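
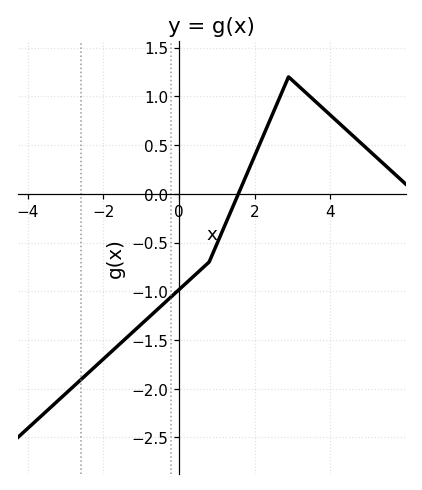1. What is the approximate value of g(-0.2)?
-1.05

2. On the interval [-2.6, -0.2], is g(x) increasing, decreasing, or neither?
increasing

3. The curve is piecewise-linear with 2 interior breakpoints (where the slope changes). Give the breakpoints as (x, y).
(0.8, -0.7); (2.9, 1.2)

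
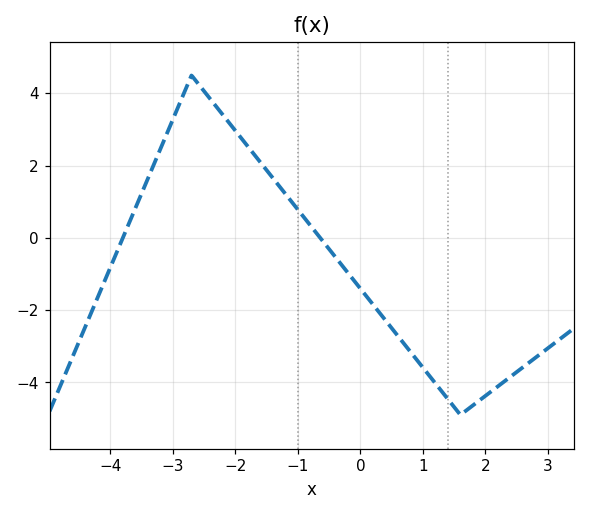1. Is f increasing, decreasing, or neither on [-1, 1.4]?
decreasing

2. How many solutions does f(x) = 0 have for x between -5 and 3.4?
2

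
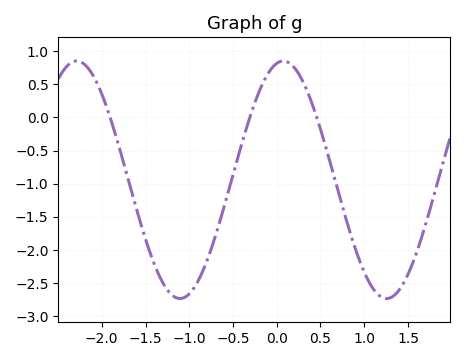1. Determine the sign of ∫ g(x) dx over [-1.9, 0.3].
negative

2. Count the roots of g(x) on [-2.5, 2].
3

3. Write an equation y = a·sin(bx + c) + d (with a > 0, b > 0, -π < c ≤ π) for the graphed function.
y = 1.79sin(2.66x + 1.37) - 0.94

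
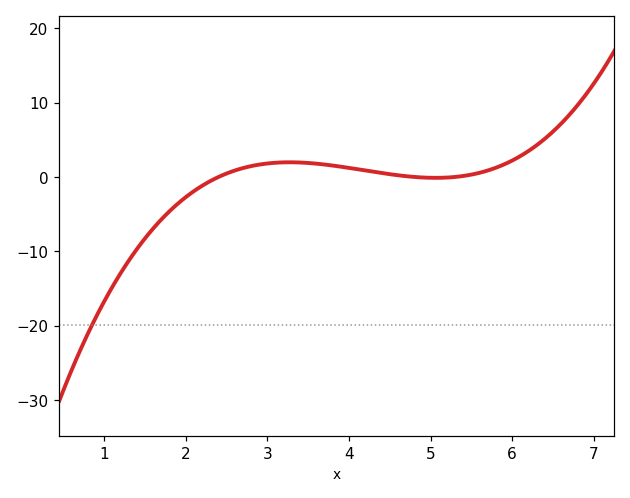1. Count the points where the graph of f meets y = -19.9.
1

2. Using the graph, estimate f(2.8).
1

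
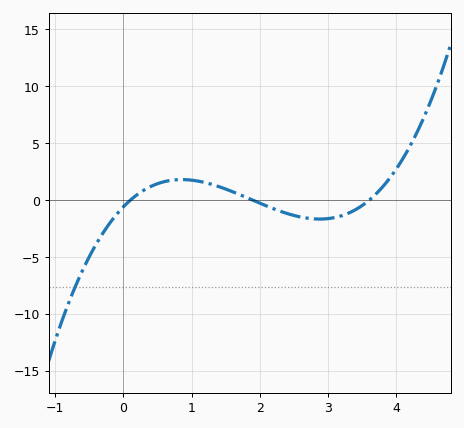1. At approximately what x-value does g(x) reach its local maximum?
0.857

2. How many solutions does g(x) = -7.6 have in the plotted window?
1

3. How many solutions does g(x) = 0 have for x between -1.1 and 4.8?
3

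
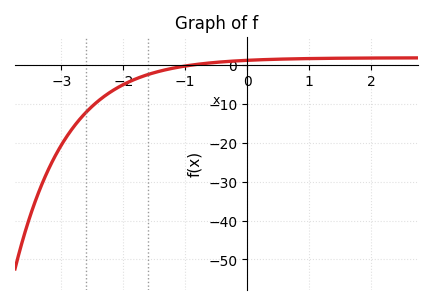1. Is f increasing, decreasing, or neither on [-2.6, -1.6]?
increasing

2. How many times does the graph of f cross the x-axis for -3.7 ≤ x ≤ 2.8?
1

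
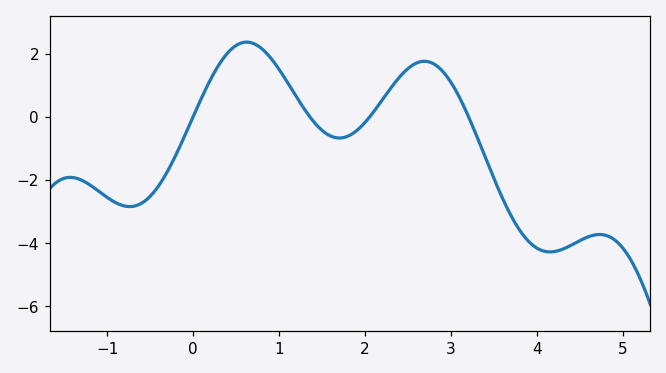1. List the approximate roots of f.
0, 1.36, 2.06, 3.2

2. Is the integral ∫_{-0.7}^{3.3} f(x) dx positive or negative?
positive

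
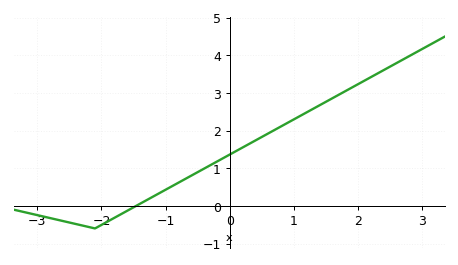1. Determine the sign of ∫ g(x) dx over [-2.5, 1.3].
positive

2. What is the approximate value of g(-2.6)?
-0.403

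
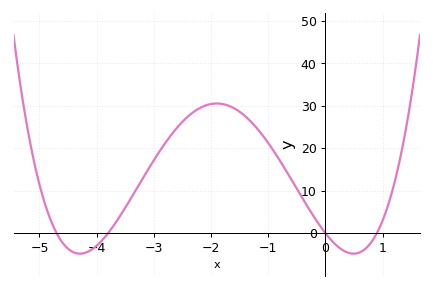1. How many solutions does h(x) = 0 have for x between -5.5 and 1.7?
4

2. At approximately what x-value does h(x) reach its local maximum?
-1.9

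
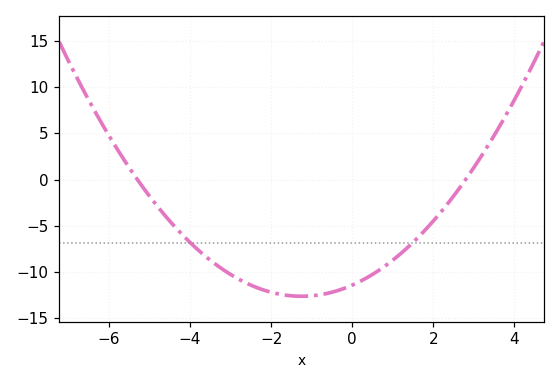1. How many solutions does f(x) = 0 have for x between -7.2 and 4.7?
2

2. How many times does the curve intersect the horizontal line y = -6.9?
2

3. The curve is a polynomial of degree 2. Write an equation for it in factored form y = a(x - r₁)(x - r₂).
y = 0.77(x + 5.3)(x - 2.8)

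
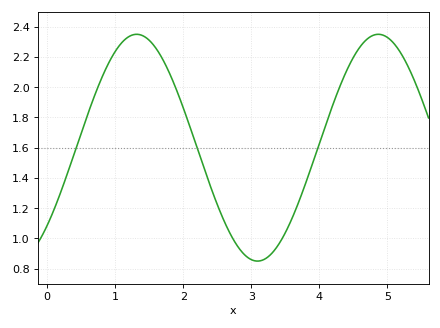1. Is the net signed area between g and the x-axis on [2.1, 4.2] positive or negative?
positive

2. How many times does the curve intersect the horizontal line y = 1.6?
3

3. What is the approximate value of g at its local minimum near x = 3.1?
0.85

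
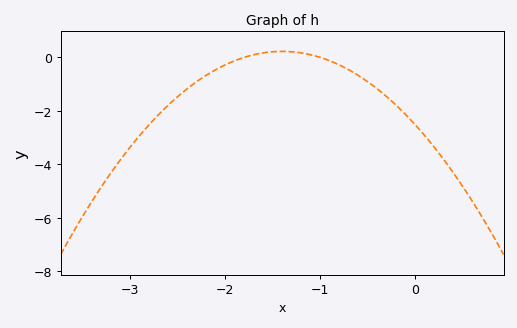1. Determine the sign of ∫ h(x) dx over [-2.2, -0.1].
negative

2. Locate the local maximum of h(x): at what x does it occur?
-1.4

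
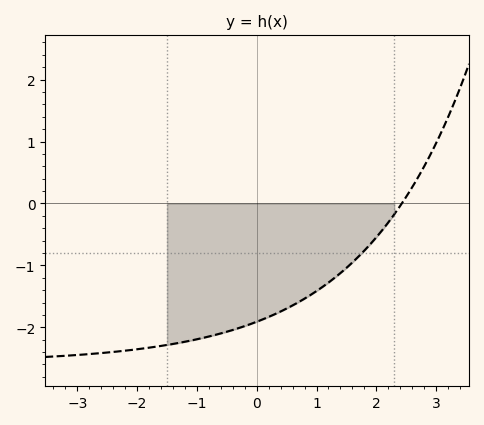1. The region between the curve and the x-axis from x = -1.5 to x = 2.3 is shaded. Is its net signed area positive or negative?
negative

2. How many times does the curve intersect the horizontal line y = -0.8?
1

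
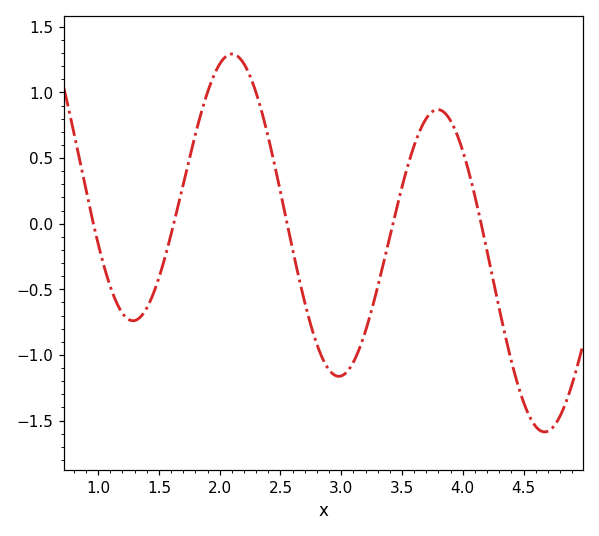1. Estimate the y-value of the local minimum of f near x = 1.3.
-0.75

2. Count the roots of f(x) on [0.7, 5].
5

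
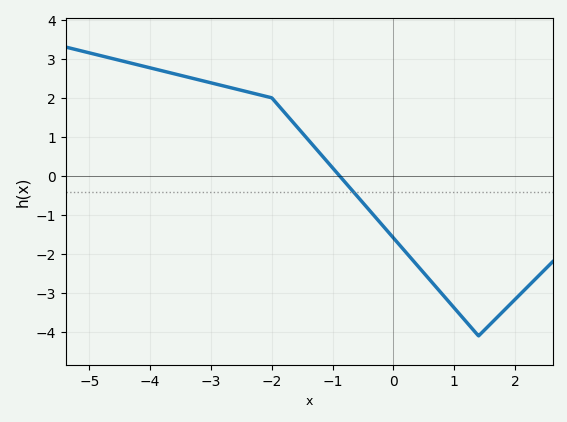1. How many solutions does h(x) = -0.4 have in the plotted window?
1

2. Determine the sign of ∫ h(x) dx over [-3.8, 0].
positive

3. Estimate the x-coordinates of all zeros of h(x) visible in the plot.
-0.885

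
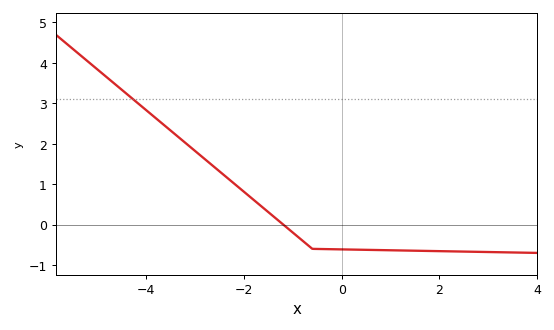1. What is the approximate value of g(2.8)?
-0.674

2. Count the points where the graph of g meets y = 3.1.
1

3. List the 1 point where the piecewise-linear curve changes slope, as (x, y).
(-0.6, -0.6)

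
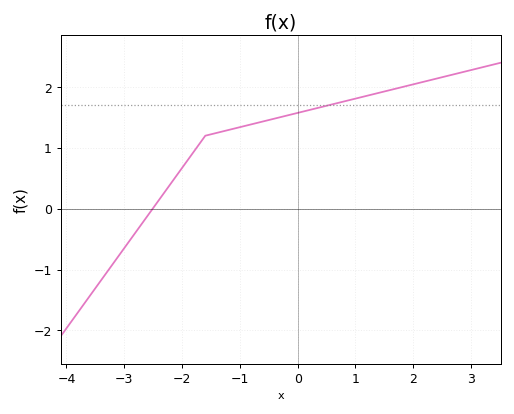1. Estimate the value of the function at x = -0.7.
1.4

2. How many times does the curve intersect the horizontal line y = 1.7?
1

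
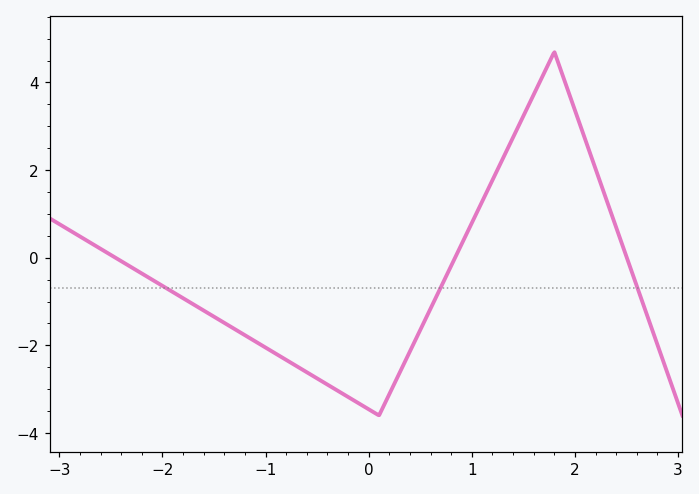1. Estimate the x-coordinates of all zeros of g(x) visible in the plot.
-2.46, 0.837, 2.5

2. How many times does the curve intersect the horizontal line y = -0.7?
3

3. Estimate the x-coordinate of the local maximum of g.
1.8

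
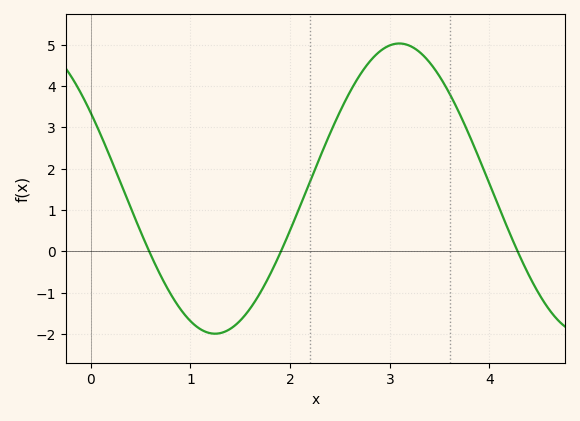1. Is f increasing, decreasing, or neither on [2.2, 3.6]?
neither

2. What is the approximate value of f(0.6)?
-0.072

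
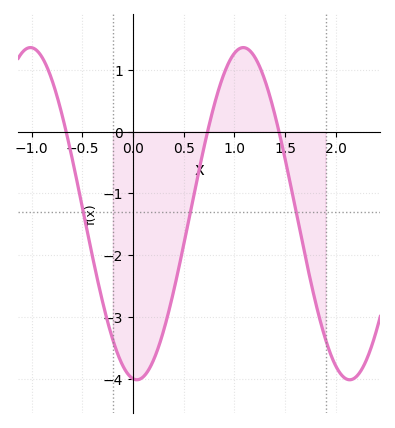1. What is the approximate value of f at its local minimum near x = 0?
-4.02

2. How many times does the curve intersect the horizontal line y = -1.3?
3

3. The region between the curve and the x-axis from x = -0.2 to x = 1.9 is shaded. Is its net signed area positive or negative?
negative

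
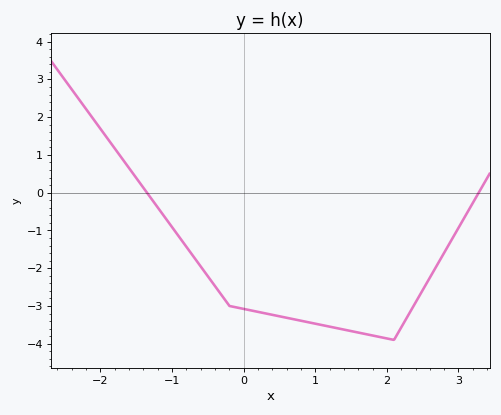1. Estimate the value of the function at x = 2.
-3.9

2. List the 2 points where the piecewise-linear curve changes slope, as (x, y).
(-0.2, -3); (2.1, -3.9)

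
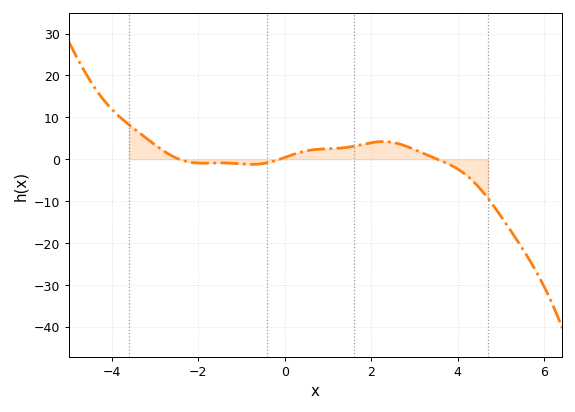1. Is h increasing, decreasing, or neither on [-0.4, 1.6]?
increasing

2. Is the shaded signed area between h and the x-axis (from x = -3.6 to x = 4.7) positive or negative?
positive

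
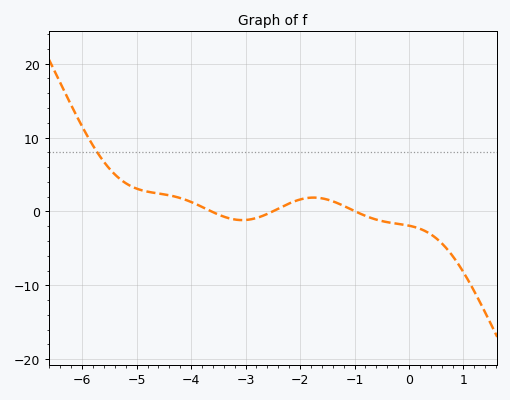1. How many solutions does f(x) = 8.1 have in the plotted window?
1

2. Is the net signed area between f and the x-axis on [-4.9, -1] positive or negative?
positive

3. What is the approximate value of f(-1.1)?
0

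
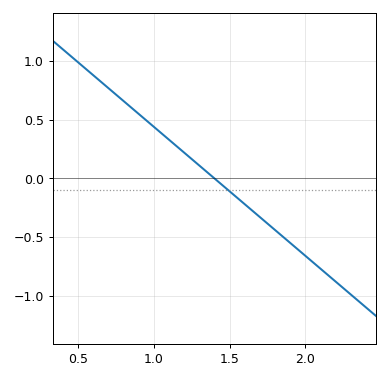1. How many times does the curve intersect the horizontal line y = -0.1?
1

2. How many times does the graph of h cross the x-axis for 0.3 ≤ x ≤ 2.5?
1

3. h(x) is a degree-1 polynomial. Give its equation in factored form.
y = -1.1(x - 1.4)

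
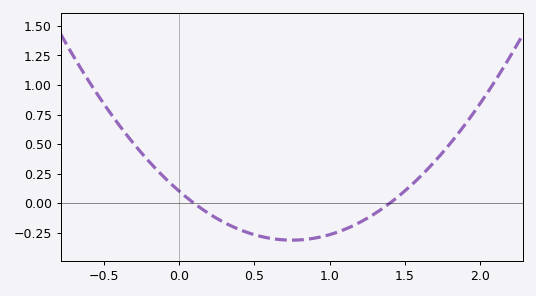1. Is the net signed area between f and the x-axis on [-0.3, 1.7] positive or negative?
negative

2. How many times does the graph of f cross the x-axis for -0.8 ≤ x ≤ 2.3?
2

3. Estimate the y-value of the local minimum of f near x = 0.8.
-0.313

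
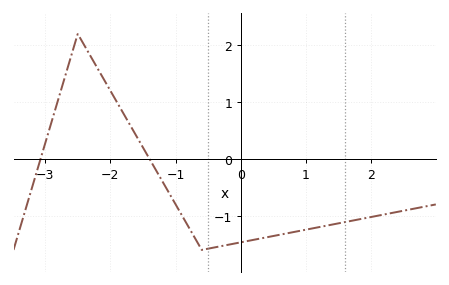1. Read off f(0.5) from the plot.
-1.4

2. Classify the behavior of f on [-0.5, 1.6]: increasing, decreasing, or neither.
increasing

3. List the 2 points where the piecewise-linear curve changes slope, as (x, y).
(-2.5, 2.2); (-0.6, -1.6)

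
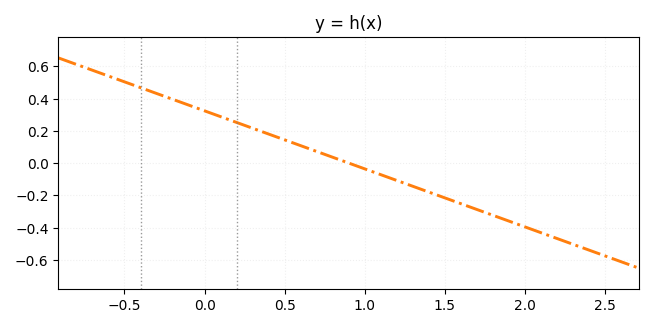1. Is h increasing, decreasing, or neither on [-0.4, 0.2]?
decreasing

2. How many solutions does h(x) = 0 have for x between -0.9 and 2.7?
1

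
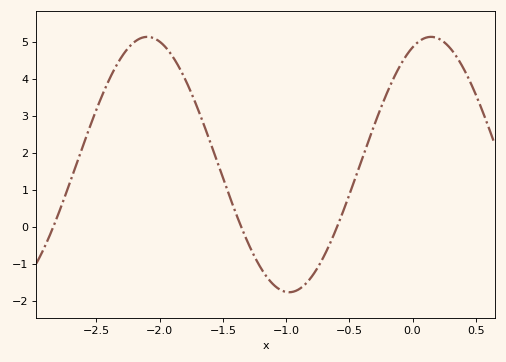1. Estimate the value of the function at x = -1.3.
-0.444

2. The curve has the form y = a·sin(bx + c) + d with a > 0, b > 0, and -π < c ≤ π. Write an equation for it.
y = 3.45sin(2.8x + 1.16) + 1.68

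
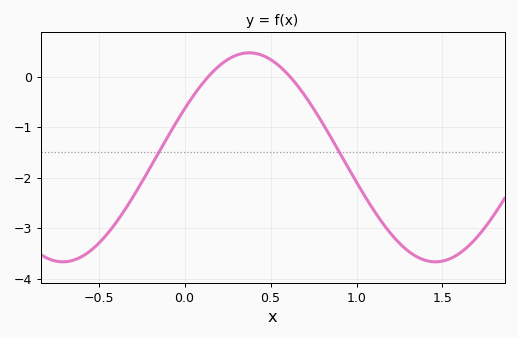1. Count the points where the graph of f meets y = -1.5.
2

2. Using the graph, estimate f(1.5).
-3.7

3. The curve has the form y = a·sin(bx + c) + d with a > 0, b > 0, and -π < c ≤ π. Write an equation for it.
y = 2.07sin(2.9x + 0.48) - 1.6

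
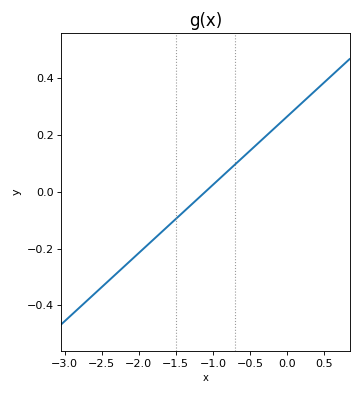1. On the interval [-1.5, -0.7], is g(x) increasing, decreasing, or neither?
increasing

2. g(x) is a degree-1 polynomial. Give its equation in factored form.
y = 0.24(x + 1.1)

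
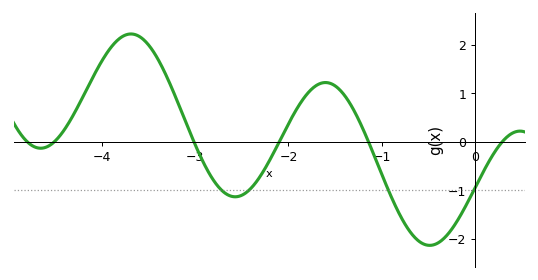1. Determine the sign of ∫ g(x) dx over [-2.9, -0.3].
negative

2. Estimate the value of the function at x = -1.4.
1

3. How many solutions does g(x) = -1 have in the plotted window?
4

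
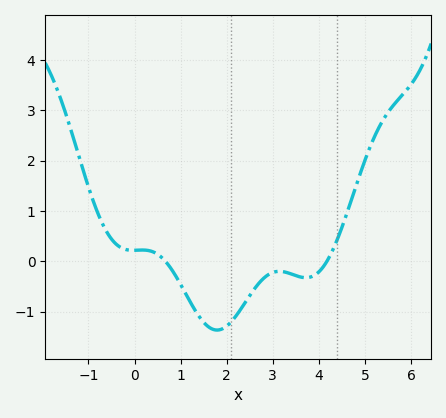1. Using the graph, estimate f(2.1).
-1.2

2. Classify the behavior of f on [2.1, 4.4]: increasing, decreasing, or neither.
neither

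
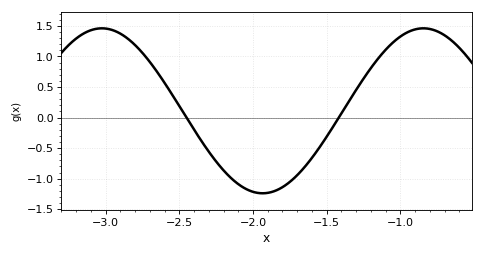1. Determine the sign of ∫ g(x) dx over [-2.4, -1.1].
negative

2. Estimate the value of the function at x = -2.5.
0.188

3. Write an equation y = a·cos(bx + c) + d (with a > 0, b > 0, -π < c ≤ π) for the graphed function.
y = 1.35cos(2.88x + 2.43) + 0.11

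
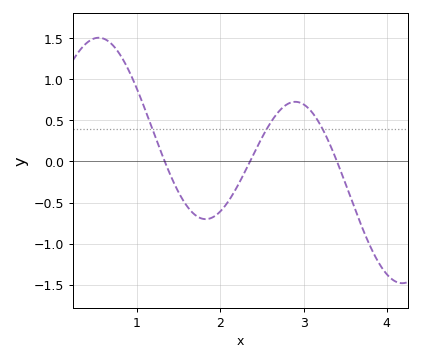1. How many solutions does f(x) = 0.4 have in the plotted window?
3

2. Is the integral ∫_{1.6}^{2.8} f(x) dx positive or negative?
negative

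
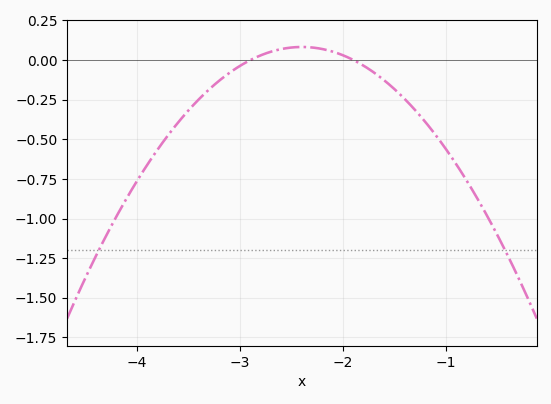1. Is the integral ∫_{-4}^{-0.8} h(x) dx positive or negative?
negative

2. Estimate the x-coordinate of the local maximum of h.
-2.4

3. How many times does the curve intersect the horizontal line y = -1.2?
2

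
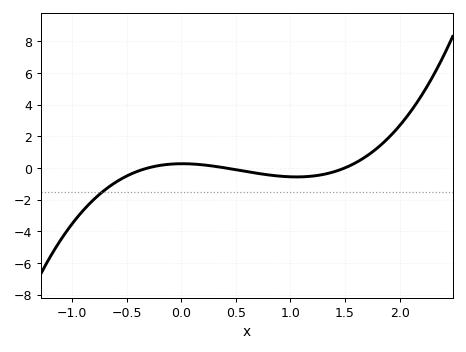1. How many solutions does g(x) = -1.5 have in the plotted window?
1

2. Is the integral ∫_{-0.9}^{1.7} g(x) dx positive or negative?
negative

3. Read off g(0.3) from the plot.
0.2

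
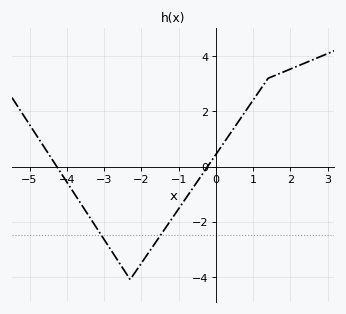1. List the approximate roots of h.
-4.2, -0.2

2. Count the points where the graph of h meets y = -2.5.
2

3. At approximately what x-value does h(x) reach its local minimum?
-2.2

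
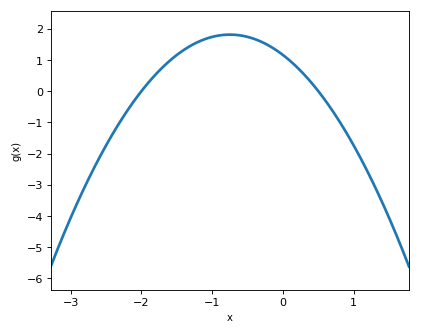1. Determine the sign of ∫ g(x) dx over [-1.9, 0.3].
positive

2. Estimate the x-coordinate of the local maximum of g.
-0.75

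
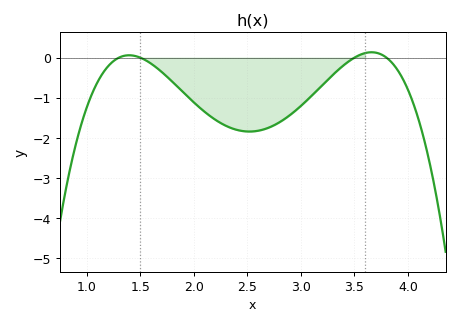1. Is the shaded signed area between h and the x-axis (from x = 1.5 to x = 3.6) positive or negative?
negative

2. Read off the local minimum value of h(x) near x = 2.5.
-1.8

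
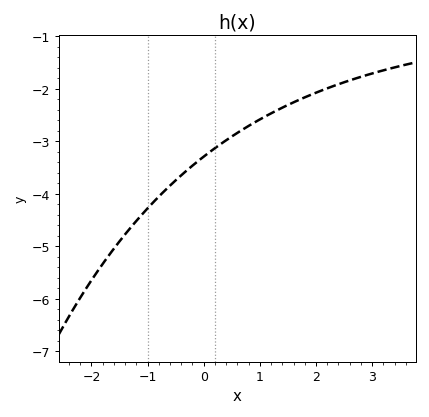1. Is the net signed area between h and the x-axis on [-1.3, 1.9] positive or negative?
negative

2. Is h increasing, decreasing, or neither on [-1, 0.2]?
increasing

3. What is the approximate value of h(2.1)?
-2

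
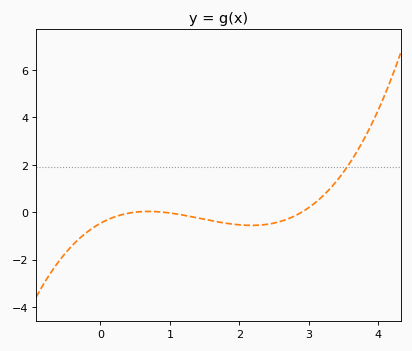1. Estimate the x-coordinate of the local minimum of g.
2.17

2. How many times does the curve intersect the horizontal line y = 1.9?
1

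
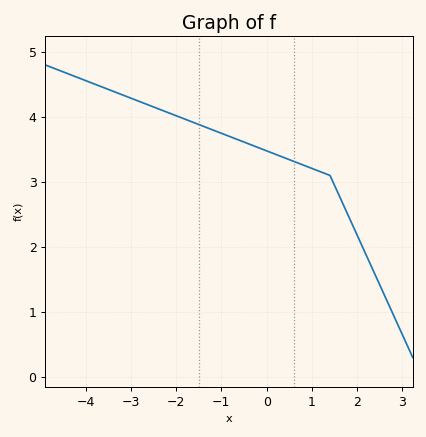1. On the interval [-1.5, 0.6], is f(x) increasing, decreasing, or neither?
decreasing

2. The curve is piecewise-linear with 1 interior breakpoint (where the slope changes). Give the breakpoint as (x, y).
(1.4, 3.1)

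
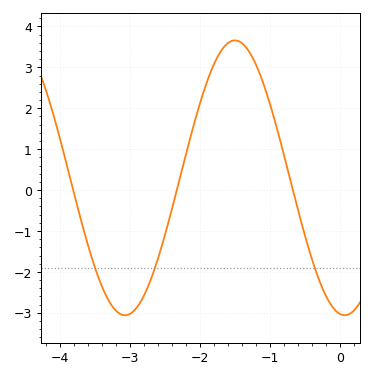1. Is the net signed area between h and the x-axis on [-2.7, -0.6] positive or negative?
positive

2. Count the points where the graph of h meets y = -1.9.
3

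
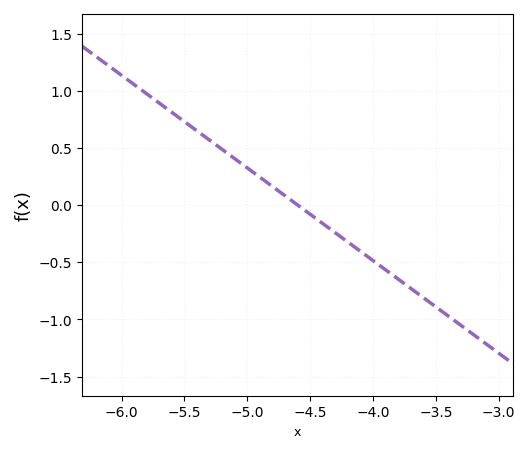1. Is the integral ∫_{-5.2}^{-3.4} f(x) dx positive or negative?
negative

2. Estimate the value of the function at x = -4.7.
0.081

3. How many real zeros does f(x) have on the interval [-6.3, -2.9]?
1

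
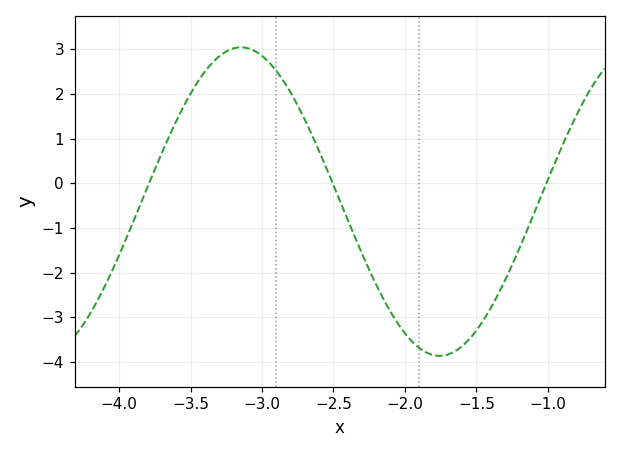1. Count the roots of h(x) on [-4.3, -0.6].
3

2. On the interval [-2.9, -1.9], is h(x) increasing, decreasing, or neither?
decreasing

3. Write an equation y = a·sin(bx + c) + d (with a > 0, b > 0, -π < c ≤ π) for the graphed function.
y = 3.45sin(2.26x + 2.4) - 0.41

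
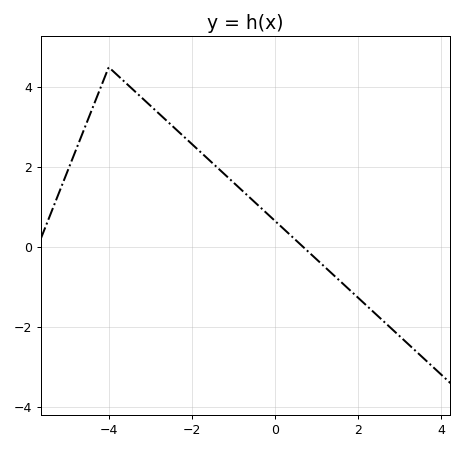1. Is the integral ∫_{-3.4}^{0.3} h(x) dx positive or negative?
positive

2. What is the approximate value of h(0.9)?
-0.209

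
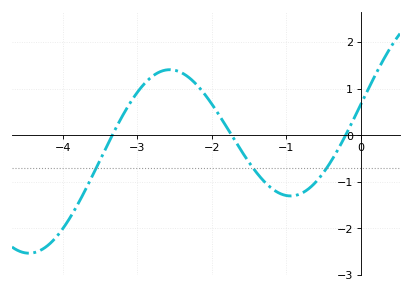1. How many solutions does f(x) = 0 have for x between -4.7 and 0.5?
3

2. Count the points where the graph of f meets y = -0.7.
3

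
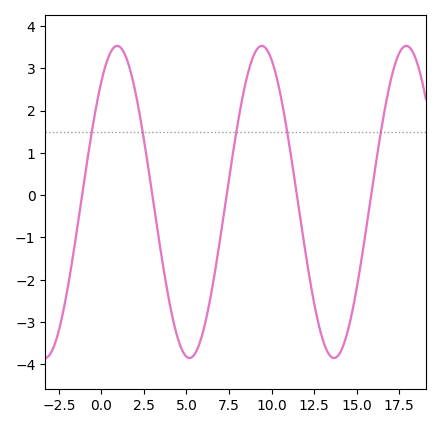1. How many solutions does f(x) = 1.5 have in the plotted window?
5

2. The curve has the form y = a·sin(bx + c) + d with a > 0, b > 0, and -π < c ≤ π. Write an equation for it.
y = 3.69sin(0.74x + 0.88) - 0.16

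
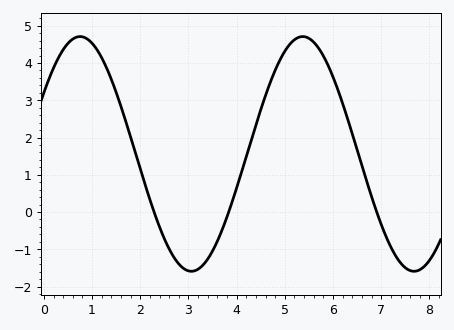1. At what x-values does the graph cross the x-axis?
2.29, 3.83, 6.91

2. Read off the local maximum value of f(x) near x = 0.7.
4.71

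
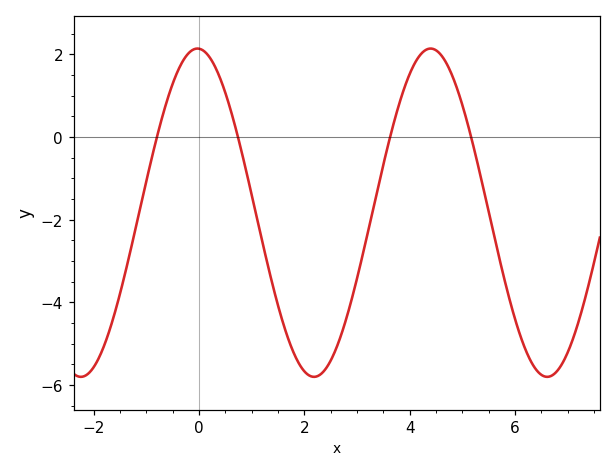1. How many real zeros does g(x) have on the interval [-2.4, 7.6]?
4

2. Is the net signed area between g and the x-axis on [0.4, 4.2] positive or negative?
negative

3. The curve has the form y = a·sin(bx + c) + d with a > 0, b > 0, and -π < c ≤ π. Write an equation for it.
y = 3.97sin(1.4x + 1.6) - 1.83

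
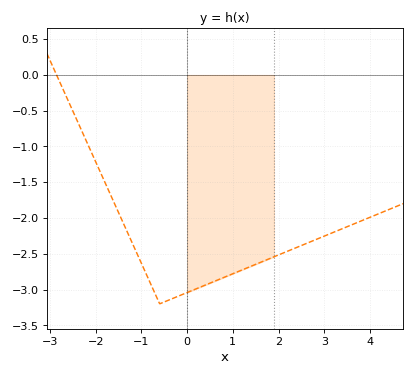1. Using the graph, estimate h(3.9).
-2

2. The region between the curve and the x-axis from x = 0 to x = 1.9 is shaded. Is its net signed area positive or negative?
negative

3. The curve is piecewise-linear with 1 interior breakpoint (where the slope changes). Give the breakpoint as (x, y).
(-0.6, -3.2)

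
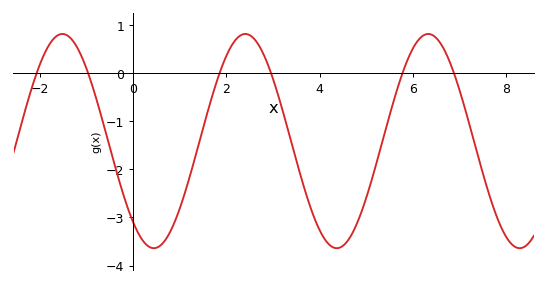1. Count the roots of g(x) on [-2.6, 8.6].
6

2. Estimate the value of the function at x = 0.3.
-3.58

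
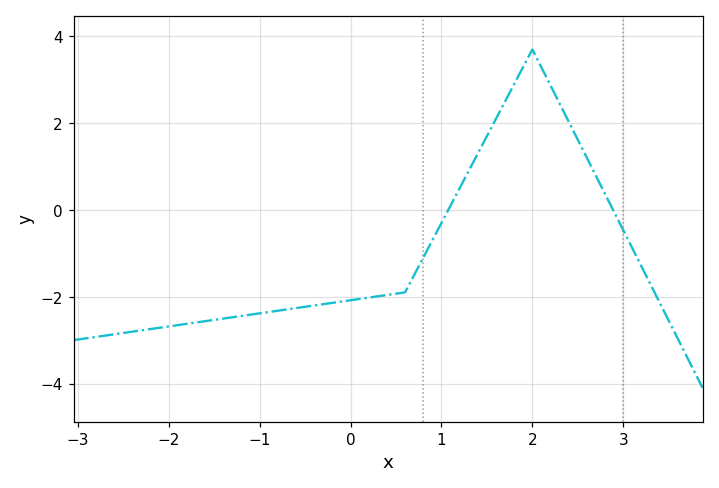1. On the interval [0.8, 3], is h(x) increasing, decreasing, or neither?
neither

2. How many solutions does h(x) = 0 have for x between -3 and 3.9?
2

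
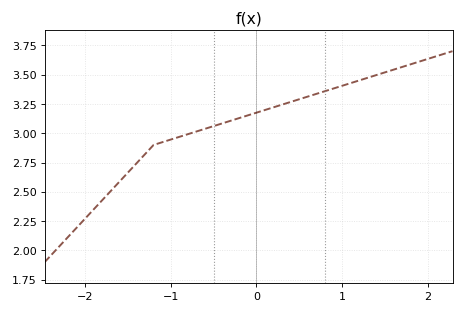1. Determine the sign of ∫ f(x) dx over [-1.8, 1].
positive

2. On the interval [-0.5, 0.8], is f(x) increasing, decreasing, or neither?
increasing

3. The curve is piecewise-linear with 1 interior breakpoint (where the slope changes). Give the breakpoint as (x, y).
(-1.2, 2.9)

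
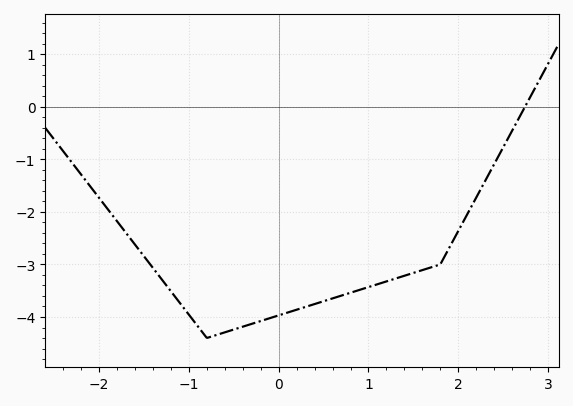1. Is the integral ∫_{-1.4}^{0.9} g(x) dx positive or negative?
negative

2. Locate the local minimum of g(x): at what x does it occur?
-0.8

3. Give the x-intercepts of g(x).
2.7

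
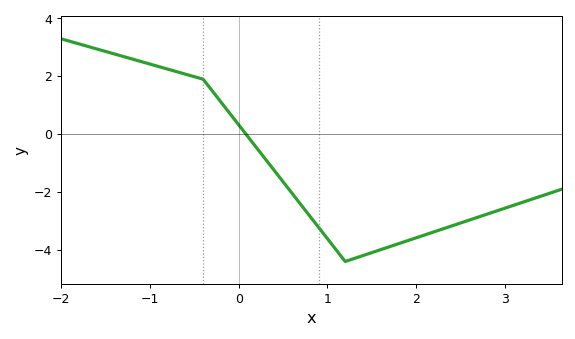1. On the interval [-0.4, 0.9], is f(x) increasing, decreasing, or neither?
decreasing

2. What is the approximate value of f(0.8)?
-2.8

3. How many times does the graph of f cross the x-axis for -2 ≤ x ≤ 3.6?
1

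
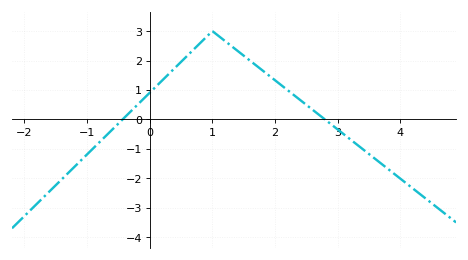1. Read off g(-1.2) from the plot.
-1.61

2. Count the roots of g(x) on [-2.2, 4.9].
2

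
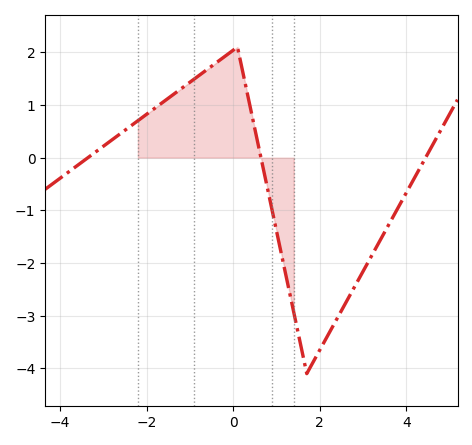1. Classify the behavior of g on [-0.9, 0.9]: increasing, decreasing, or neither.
neither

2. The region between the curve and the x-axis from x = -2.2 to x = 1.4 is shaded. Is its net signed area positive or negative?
positive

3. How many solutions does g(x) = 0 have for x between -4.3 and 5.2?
3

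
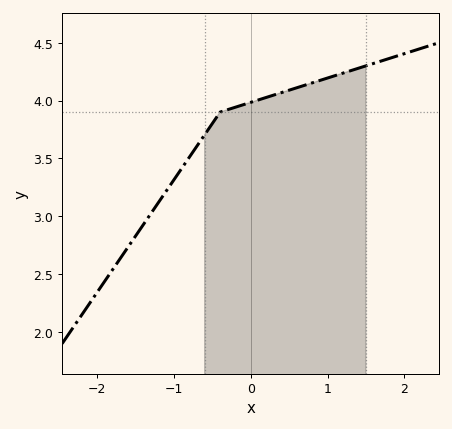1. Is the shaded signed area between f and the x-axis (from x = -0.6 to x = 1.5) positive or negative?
positive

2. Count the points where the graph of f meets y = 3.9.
1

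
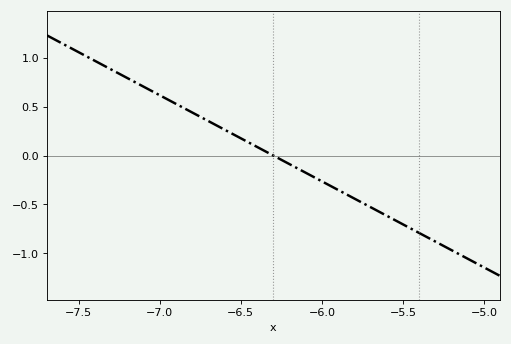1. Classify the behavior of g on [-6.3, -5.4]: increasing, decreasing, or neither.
decreasing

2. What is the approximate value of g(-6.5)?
0.176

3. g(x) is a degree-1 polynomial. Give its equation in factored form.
y = -0.88(x + 6.3)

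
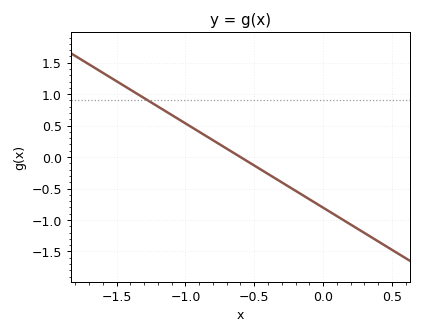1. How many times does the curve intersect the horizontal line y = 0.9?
1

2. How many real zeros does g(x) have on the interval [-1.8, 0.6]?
1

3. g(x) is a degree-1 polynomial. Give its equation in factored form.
y = -1.34(x + 0.6)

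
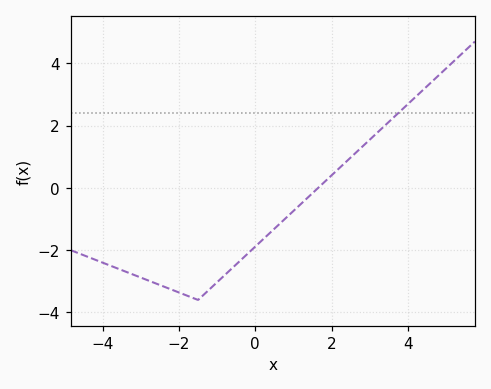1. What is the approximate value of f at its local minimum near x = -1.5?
-3.6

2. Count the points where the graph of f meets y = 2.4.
1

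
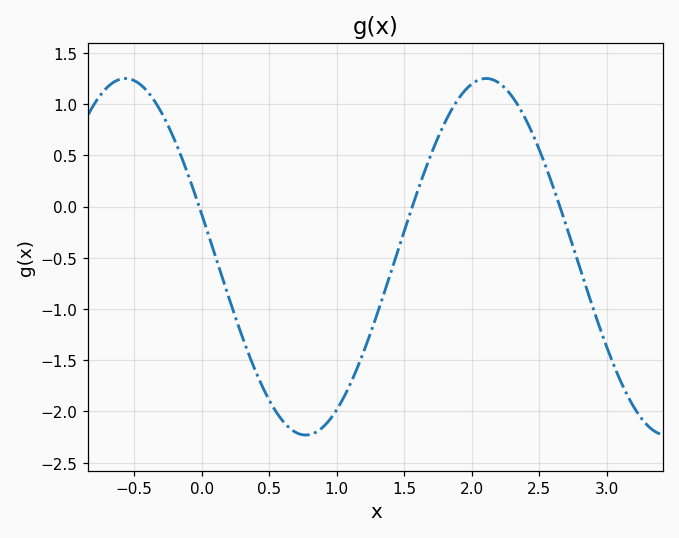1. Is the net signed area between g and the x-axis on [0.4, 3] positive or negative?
negative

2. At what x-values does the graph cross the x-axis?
0, 1.6, 2.7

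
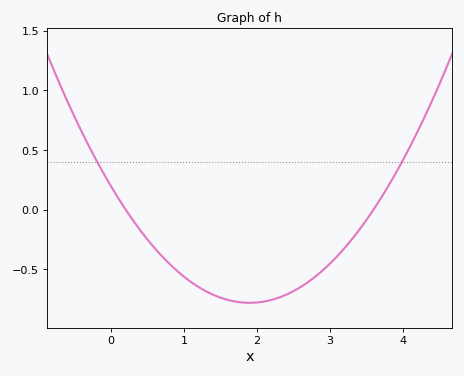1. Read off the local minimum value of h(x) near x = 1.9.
-0.78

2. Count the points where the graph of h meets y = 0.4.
2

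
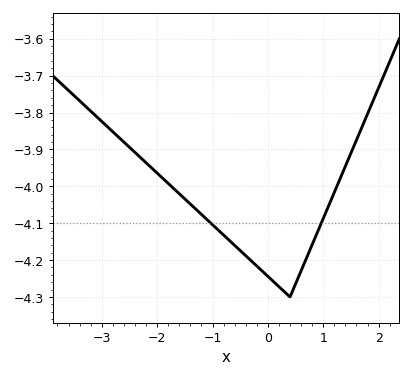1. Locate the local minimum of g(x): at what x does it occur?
0.399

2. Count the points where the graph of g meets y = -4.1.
2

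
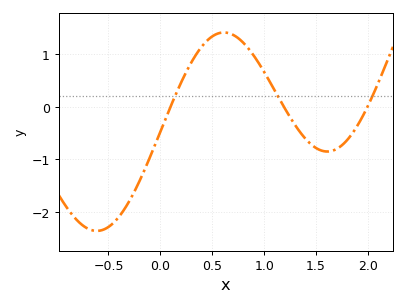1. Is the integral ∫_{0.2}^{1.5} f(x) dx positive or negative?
positive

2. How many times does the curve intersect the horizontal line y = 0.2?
3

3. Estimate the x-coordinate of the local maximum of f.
0.613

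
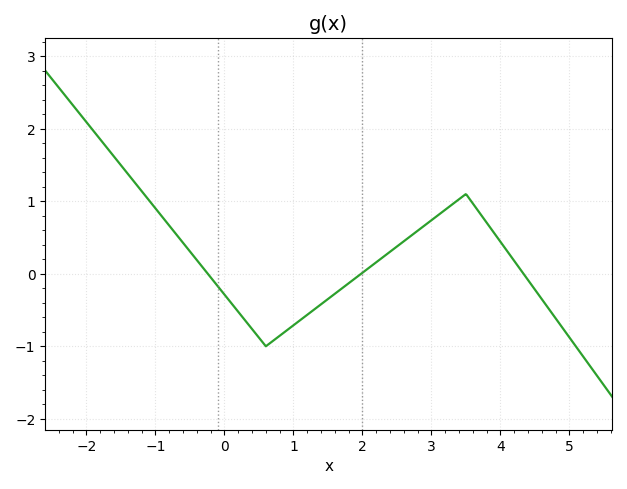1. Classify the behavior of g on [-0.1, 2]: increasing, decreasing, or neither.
neither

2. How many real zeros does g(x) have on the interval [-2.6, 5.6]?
3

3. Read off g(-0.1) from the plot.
-0.168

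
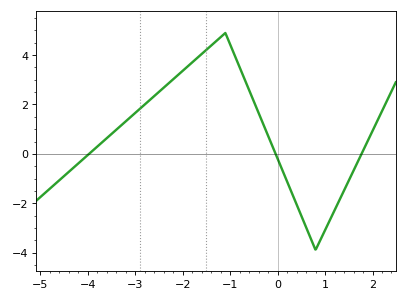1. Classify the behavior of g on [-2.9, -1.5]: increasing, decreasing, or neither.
increasing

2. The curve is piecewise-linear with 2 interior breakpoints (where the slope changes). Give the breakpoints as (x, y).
(-1.1, 4.9); (0.8, -3.9)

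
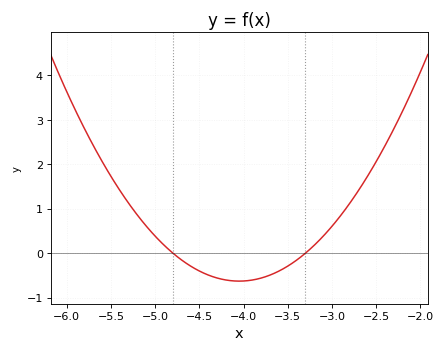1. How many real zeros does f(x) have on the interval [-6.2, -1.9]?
2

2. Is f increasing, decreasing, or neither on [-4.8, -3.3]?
neither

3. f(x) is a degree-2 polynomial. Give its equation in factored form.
y = 1.12(x + 4.8)(x + 3.3)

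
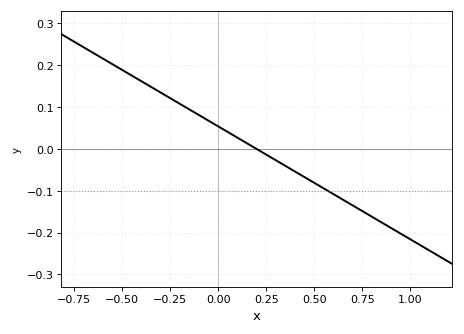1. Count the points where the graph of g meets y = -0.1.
1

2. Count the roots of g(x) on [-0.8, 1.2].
1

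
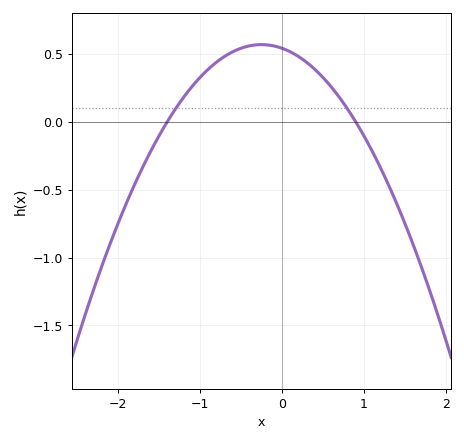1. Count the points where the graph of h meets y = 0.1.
2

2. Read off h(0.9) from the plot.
0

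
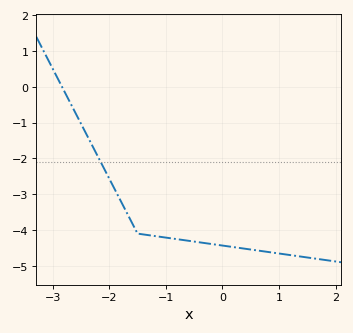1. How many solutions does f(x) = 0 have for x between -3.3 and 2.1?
1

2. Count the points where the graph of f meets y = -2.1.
1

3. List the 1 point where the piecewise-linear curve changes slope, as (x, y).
(-1.5, -4.1)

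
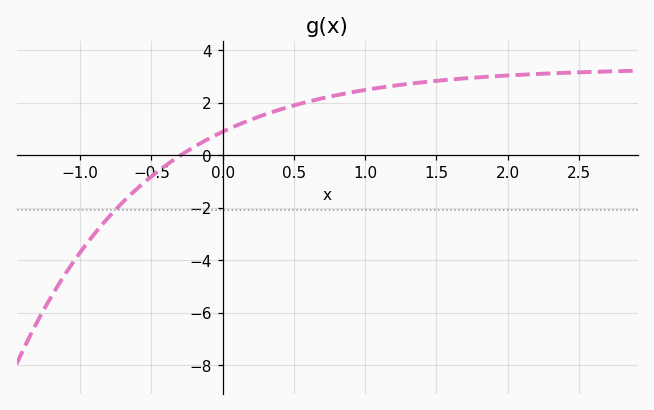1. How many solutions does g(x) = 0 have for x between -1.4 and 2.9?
1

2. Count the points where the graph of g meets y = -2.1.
1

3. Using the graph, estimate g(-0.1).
0.6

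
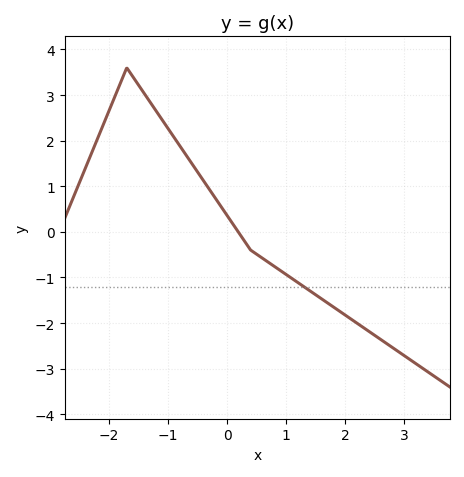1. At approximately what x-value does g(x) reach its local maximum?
-1.7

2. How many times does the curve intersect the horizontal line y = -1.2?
1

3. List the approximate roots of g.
0.19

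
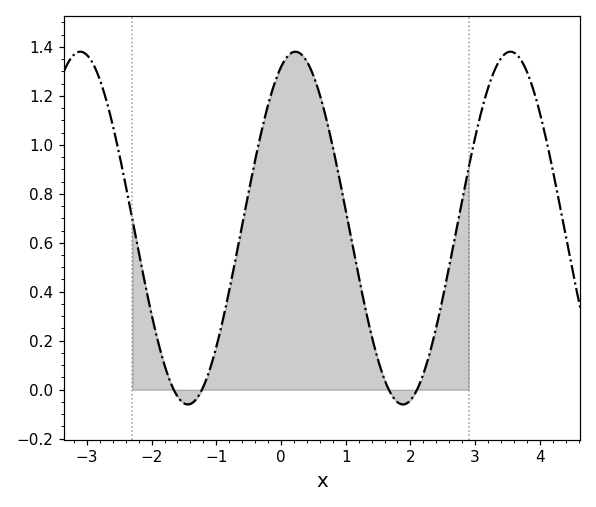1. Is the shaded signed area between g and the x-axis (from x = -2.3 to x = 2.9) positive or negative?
positive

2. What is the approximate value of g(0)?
1.32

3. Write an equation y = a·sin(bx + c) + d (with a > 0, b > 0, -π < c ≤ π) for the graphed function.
y = 0.72sin(1.89x + 1.15) + 0.66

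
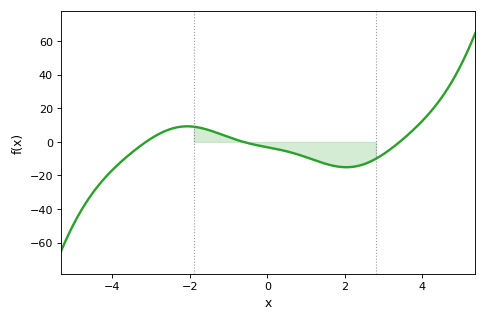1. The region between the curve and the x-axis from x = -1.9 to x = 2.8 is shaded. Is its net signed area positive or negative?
negative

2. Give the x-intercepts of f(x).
-3.2, -0.6, 3.4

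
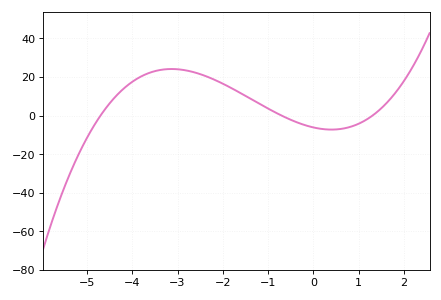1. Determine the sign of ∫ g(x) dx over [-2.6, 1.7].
positive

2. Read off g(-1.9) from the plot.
15.4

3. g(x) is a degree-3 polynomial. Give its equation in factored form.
y = 1.43(x + 4.7)(x + 0.7)(x - 1.3)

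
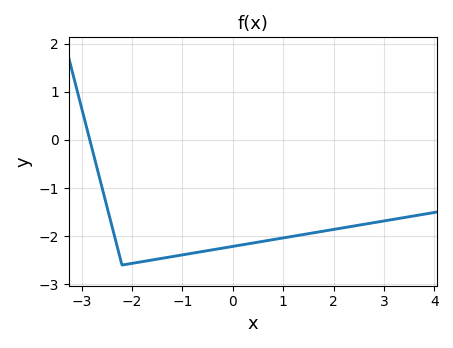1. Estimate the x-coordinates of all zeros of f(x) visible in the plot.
-2.8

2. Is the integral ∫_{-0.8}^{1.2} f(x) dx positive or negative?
negative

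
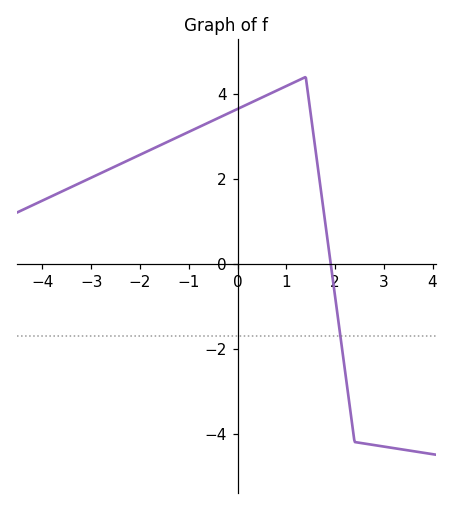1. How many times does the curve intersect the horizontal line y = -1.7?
1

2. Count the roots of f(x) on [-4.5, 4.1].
1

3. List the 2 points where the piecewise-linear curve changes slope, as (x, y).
(1.4, 4.4); (2.4, -4.2)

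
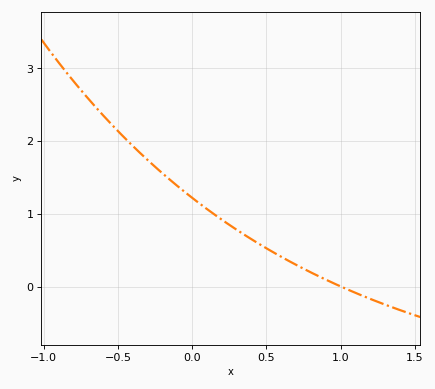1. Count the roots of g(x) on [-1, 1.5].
1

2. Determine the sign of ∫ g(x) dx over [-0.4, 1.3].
positive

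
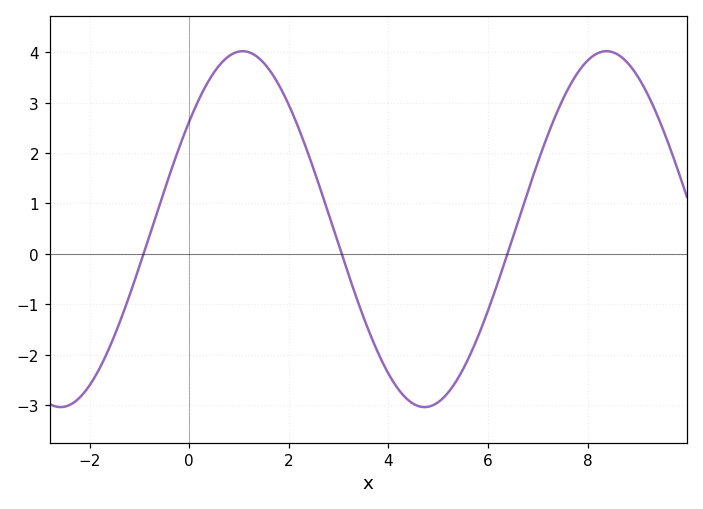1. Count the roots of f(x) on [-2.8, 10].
3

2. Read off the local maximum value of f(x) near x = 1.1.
4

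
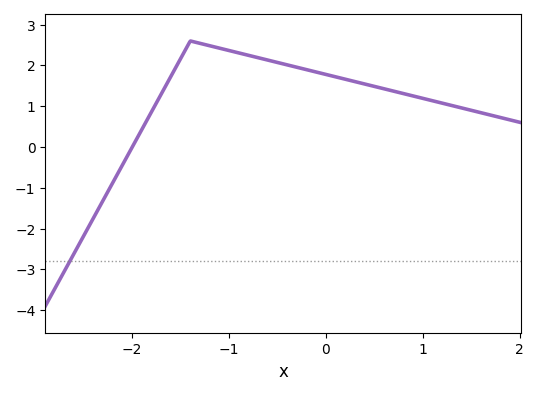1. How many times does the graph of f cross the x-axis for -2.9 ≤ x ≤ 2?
1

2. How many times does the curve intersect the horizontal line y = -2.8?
1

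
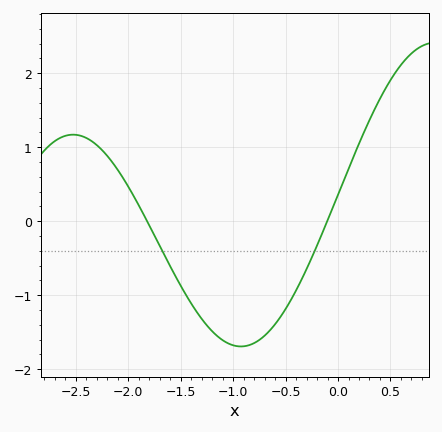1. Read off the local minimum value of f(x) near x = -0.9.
-1.7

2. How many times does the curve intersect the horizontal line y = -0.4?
2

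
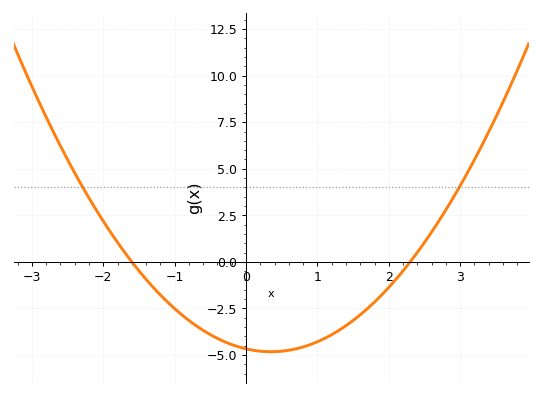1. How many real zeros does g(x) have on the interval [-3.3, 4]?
2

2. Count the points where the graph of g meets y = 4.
2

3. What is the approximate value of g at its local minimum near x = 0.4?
-4.8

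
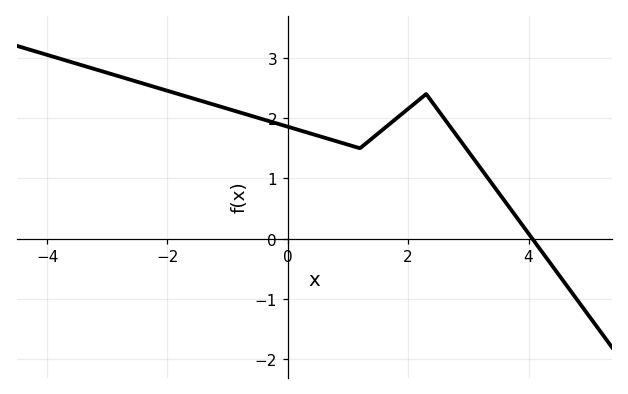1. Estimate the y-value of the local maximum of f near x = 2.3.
2.4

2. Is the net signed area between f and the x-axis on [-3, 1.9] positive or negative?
positive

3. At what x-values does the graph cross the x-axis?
4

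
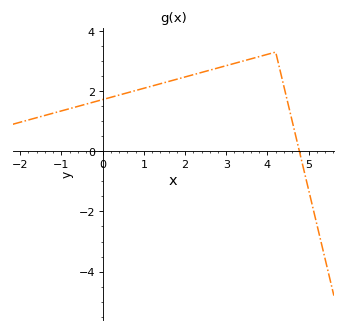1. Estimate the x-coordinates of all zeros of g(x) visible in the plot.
4.78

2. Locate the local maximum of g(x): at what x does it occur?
4.2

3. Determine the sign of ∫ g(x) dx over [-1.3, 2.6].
positive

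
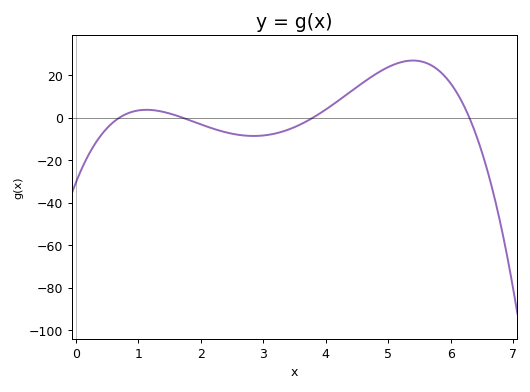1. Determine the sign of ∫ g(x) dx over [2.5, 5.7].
positive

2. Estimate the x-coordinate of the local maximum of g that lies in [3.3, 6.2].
5.4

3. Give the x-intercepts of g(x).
0.7, 1.7, 3.8, 6.3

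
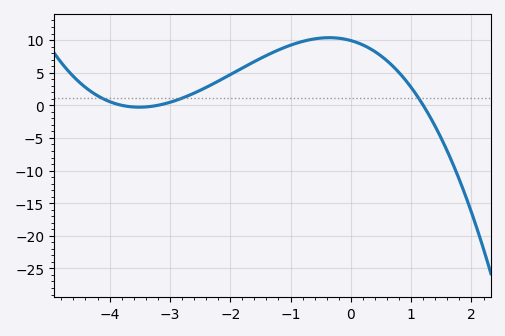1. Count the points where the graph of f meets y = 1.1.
3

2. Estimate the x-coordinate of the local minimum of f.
-3.51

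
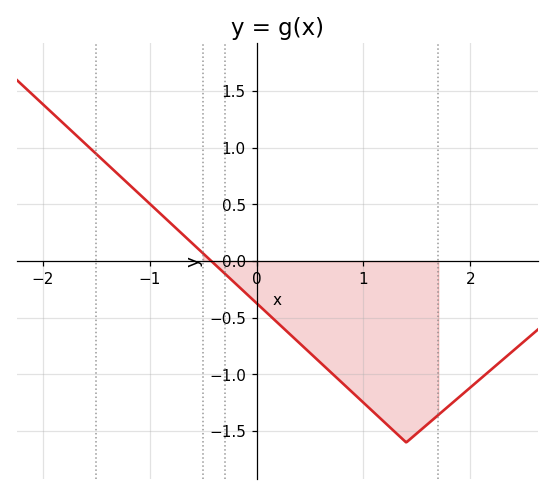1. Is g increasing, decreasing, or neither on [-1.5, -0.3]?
decreasing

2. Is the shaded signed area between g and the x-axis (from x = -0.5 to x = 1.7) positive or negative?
negative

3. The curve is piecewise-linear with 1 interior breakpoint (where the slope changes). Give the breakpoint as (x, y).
(1.4, -1.6)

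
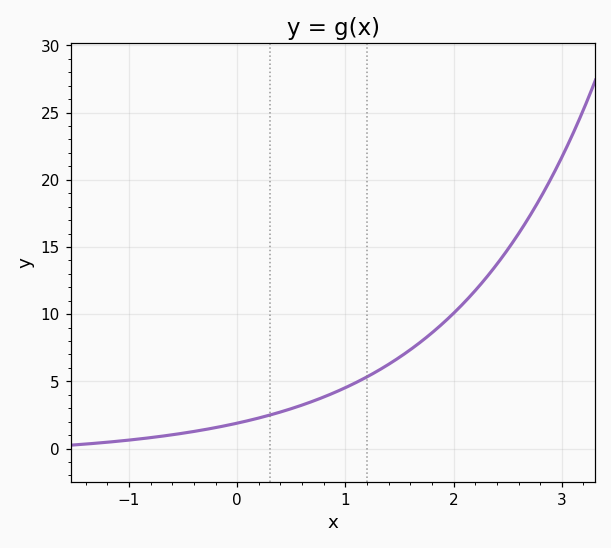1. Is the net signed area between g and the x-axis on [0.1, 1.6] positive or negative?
positive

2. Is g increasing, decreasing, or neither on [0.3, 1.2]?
increasing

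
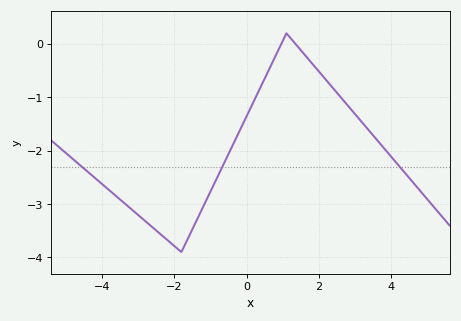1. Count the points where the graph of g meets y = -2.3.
3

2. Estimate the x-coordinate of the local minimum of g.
-1.8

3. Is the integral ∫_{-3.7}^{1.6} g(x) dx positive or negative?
negative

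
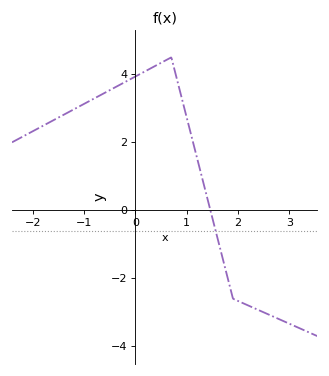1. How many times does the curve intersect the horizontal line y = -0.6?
1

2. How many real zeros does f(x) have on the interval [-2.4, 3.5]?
1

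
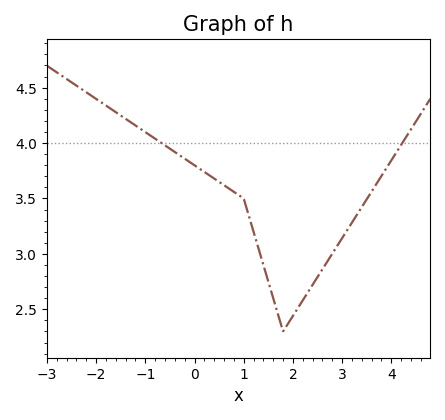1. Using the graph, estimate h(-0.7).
4.01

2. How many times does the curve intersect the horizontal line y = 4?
2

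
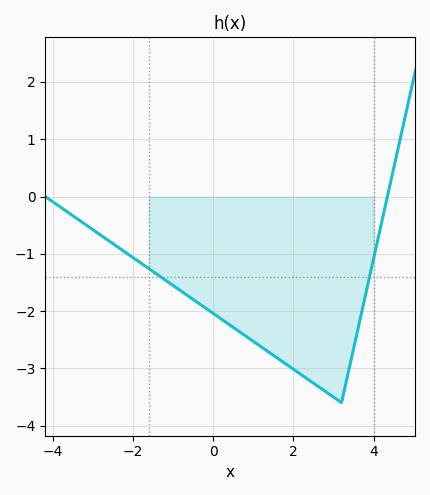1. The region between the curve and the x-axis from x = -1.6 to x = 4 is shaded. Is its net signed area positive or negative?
negative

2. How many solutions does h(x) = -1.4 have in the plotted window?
2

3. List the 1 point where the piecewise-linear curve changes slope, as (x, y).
(3.2, -3.6)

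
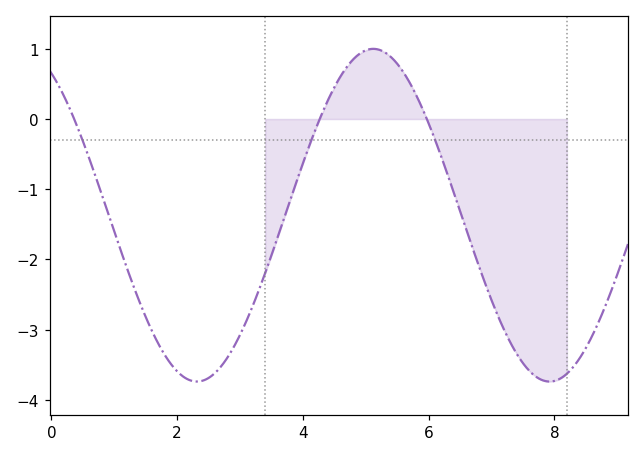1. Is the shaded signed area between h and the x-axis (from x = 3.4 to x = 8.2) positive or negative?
negative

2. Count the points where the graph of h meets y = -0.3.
3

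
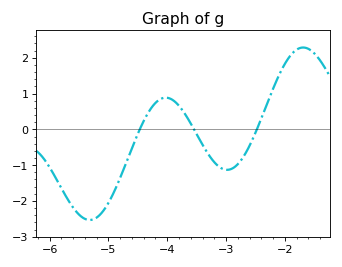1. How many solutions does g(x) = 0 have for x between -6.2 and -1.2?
3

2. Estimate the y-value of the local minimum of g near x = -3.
-1.1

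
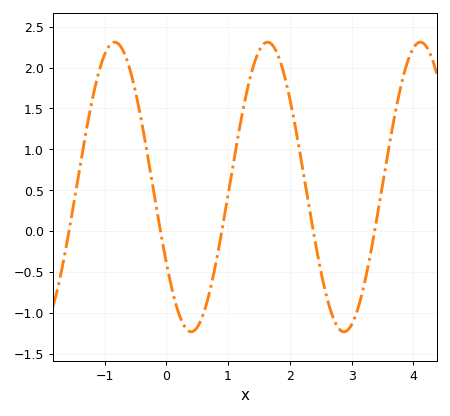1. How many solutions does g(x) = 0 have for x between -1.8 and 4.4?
5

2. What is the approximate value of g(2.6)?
-0.813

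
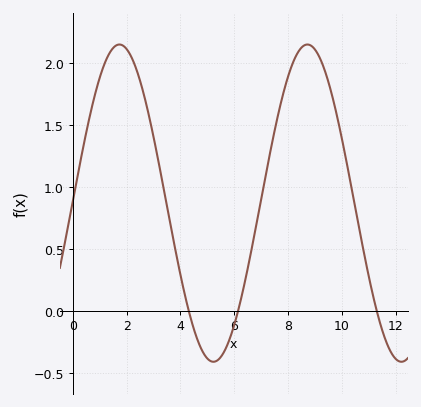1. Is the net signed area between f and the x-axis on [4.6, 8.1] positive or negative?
positive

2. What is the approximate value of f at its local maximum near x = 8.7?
2.15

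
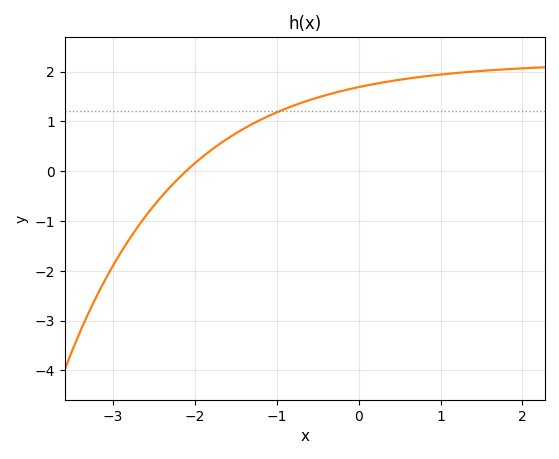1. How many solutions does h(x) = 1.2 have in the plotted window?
1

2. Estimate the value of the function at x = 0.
1.7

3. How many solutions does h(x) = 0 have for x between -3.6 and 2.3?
1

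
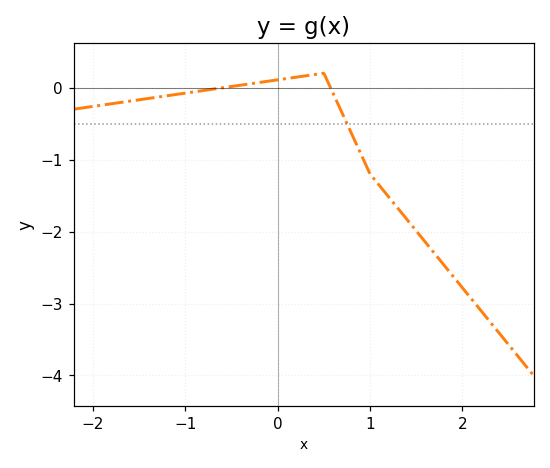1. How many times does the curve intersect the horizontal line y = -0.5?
1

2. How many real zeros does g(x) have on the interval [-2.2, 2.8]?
2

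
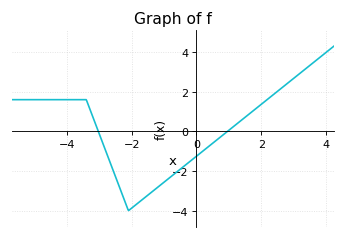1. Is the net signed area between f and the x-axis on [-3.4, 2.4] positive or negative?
negative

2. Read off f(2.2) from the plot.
1.6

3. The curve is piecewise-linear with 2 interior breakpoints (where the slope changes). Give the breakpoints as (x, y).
(-3.4, 1.6); (-2.1, -4)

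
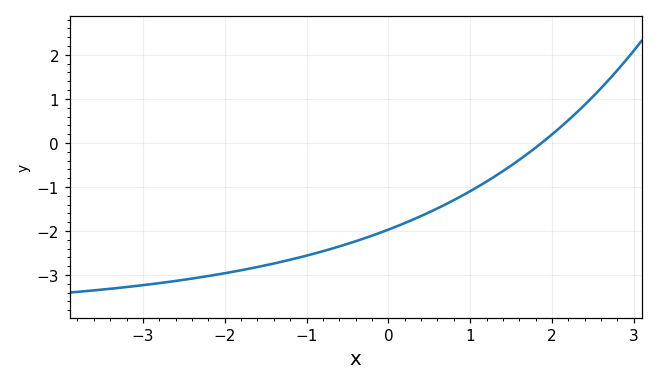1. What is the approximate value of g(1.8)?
-0.1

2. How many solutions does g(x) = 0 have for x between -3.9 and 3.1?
1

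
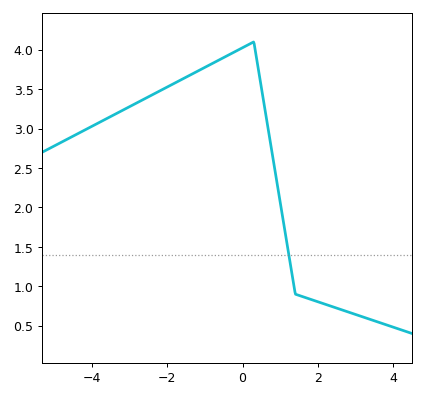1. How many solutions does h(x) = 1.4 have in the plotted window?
1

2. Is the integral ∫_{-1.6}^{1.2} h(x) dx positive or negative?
positive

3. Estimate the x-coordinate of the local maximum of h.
0.297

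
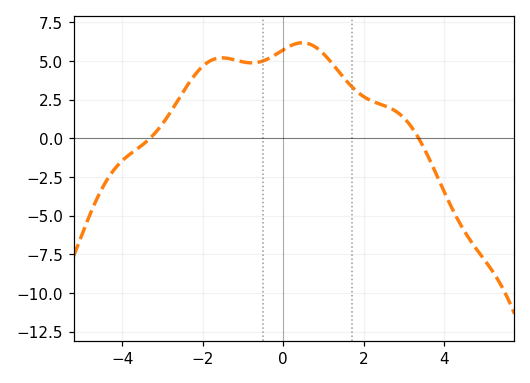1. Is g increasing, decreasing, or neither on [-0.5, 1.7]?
neither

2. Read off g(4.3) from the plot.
-5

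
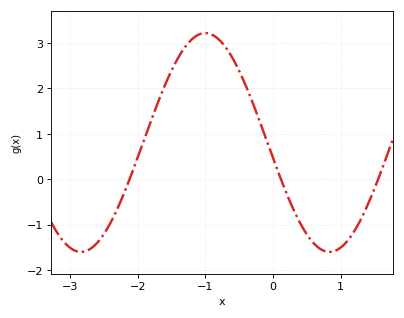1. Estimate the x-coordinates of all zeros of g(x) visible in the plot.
-2.12, 0.118, 1.55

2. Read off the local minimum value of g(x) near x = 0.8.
-1.6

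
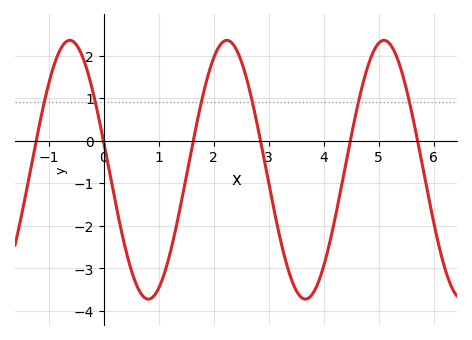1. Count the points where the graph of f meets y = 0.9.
6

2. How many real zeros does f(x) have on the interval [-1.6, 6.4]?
6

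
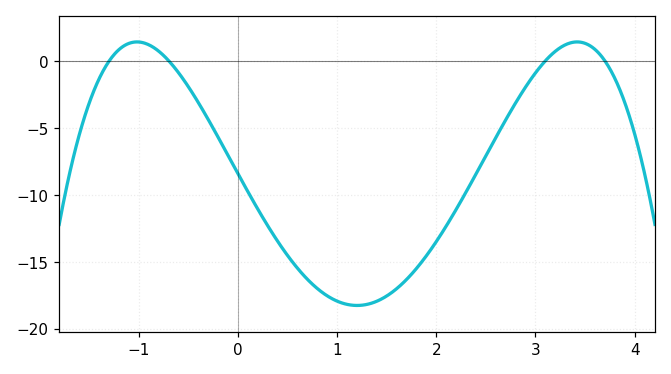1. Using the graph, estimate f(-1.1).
1.5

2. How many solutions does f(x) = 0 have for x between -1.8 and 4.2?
4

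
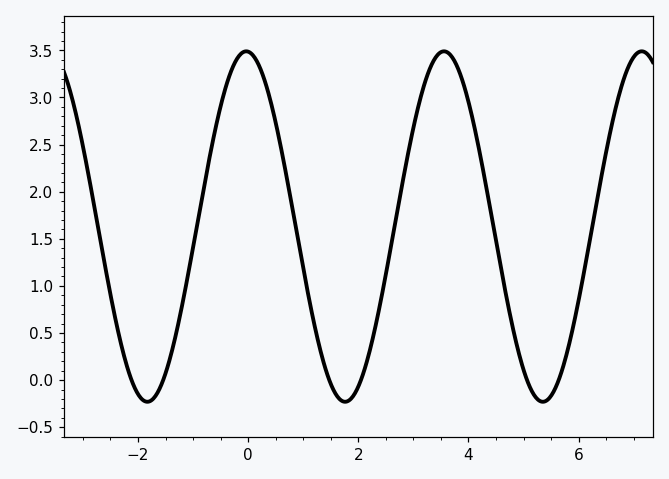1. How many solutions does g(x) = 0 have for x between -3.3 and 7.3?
6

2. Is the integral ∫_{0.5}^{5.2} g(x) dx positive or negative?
positive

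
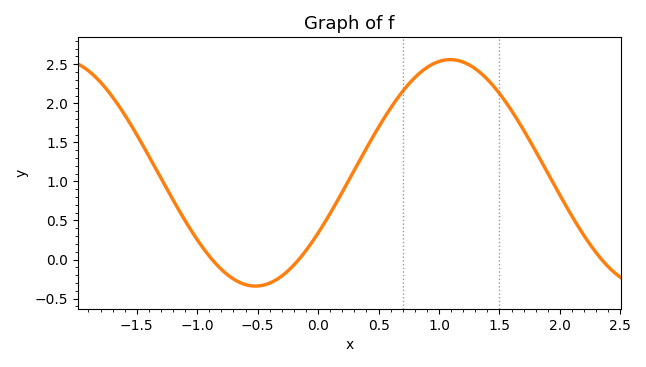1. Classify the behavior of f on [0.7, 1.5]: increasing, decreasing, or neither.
neither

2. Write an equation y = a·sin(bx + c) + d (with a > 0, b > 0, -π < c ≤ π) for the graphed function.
y = 1.45sin(1.9x - 0.56) + 1.11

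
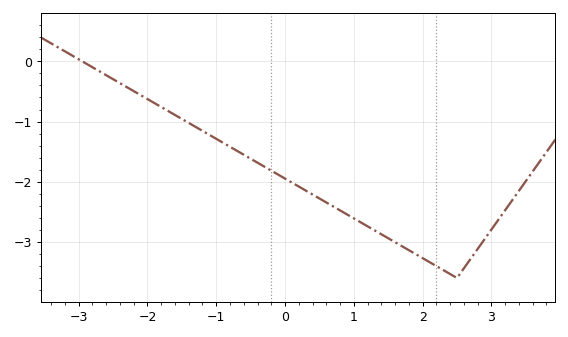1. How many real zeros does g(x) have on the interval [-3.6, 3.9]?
1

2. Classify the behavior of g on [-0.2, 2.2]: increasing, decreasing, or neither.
decreasing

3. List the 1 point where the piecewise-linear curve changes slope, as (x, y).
(2.5, -3.6)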